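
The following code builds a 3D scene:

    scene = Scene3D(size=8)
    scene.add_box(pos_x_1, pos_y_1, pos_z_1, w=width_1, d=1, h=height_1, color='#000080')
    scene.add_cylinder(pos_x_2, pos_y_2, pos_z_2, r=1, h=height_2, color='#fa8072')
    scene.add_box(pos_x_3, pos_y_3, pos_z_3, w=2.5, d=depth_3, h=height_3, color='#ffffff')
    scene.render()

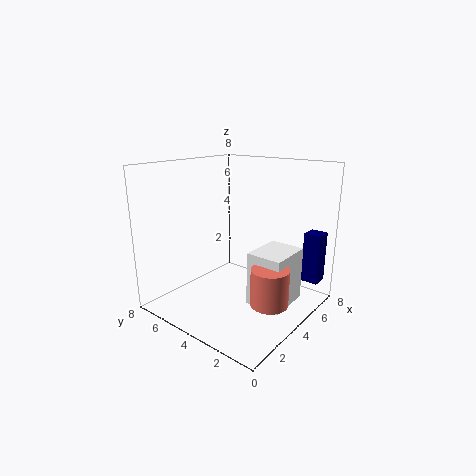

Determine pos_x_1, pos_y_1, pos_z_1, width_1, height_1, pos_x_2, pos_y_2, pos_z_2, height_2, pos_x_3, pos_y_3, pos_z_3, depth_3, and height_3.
pos_x_1 = 7
pos_y_1 = 0.5
pos_z_1 = 1
width_1 = 1
height_1 = 3
pos_x_2 = 3.5
pos_y_2 = 1.5
pos_z_2 = 1
height_2 = 2
pos_x_3 = 3.5
pos_y_3 = 1
pos_z_3 = 0.5
depth_3 = 2
height_3 = 3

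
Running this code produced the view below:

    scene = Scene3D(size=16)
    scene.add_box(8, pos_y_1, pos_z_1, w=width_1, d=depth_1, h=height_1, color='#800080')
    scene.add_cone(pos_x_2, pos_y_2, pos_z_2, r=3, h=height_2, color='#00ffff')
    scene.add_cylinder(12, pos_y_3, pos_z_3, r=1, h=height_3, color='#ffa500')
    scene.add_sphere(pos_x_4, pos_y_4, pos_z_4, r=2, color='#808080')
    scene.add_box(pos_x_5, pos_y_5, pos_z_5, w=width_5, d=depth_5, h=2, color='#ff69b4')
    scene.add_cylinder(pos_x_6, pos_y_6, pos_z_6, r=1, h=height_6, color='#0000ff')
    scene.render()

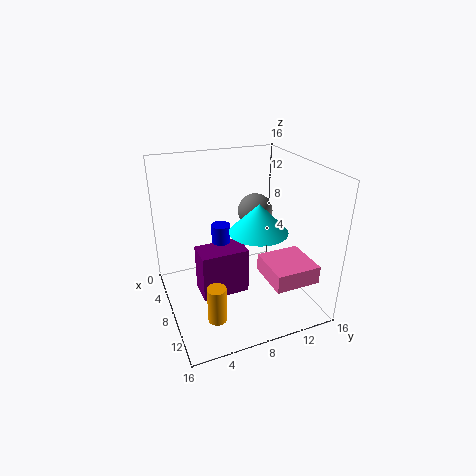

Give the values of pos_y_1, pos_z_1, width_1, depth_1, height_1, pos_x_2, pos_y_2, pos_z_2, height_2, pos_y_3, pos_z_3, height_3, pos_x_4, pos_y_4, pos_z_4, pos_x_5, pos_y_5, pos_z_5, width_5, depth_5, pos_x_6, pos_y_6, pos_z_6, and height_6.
pos_y_1 = 3, pos_z_1 = 3, width_1 = 3, depth_1 = 5, height_1 = 5, pos_x_2 = 11, pos_y_2 = 9, pos_z_2 = 10, height_2 = 3, pos_y_3 = 4, pos_z_3 = 1, height_3 = 4, pos_x_4 = 6, pos_y_4 = 11, pos_z_4 = 10, pos_x_5 = 9, pos_y_5 = 10, pos_z_5 = 4, width_5 = 5, depth_5 = 5, pos_x_6 = 8, pos_y_6 = 6, pos_z_6 = 6, height_6 = 4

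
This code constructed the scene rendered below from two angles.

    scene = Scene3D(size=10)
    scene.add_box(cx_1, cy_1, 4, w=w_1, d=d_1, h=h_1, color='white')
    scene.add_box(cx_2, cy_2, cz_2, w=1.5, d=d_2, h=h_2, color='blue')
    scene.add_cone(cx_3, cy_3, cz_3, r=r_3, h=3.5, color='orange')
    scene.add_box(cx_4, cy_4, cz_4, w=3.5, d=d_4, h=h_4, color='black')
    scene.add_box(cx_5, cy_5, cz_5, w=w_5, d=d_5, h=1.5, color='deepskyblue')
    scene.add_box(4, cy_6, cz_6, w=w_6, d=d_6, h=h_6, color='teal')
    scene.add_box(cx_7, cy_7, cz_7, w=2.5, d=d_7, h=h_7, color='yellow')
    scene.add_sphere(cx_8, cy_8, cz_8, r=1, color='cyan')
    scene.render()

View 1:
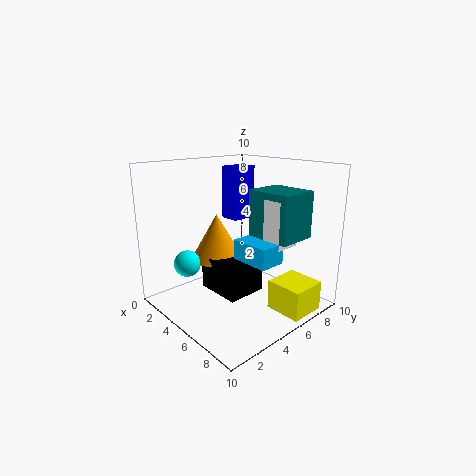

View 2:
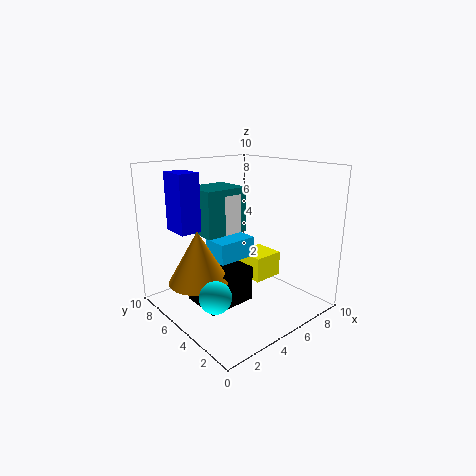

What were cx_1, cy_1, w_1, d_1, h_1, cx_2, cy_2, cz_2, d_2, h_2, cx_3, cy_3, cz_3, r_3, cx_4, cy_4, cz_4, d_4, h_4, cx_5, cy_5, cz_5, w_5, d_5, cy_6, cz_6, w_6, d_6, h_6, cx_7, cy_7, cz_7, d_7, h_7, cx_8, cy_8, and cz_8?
cx_1 = 5.5
cy_1 = 7
w_1 = 1.5
d_1 = 2
h_1 = 3.5
cx_2 = 1.5
cy_2 = 6.5
cz_2 = 5.5
d_2 = 2
h_2 = 4
cx_3 = 2
cy_3 = 5.5
cz_3 = 2.5
r_3 = 2
cx_4 = 2
cy_4 = 4
cz_4 = 0.5
d_4 = 3
h_4 = 2.5
cx_5 = 4
cy_5 = 5.5
cz_5 = 3
w_5 = 3
d_5 = 2
cy_6 = 7
cz_6 = 4.5
w_6 = 3.5
d_6 = 3
h_6 = 3.5
cx_7 = 7.5
cy_7 = 5.5
cz_7 = 0.5
d_7 = 2.5
h_7 = 2
cx_8 = 1.5
cy_8 = 3
cz_8 = 2.5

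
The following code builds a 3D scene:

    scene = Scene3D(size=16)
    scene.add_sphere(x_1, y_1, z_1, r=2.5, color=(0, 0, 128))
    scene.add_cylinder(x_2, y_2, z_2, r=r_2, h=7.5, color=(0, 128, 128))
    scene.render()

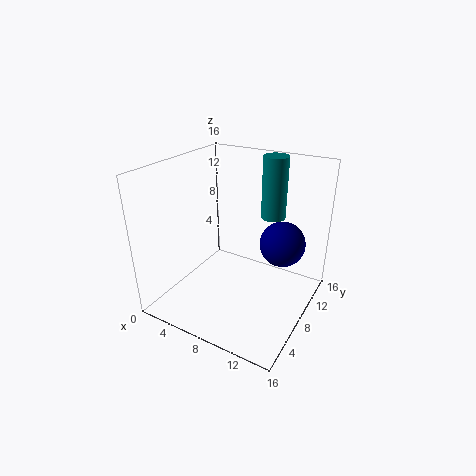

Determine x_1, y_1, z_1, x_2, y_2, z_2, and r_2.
x_1 = 12.5, y_1 = 10, z_1 = 7.5, x_2 = 9.5, y_2 = 14, z_2 = 8.5, r_2 = 1.5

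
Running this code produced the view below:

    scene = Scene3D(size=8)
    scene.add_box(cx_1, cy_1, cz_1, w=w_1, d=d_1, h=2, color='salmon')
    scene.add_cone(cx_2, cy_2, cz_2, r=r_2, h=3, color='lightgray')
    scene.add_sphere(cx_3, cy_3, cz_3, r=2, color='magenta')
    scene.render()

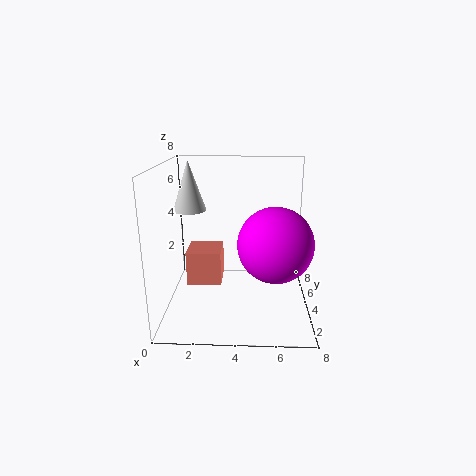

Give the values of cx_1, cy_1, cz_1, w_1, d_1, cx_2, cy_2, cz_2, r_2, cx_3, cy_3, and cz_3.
cx_1 = 1; cy_1 = 4; cz_1 = 1; w_1 = 2; d_1 = 2; cx_2 = 1; cy_2 = 6; cz_2 = 5; r_2 = 1; cx_3 = 6; cy_3 = 3; cz_3 = 4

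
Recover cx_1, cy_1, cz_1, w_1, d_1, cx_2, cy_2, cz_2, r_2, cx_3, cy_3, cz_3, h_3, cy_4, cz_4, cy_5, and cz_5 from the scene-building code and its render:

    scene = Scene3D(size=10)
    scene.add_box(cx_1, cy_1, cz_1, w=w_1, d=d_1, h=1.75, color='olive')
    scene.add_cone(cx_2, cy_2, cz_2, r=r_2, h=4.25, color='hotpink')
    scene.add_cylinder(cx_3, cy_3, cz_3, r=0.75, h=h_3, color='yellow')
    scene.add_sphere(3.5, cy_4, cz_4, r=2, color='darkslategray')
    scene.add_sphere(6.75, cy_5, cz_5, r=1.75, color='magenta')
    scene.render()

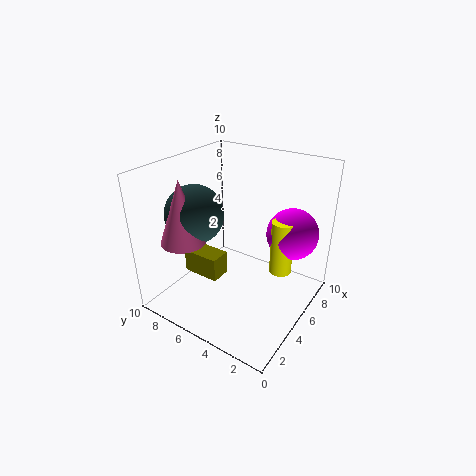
cx_1 = 3.5; cy_1 = 6; cz_1 = 1.75; w_1 = 1.5; d_1 = 2.75; cx_2 = 2.25; cy_2 = 7.5; cz_2 = 5.25; r_2 = 1.5; cx_3 = 5.75; cy_3 = 2; cz_3 = 3; h_3 = 3.75; cy_4 = 7.5; cz_4 = 6.75; cy_5 = 1.75; cz_5 = 5.5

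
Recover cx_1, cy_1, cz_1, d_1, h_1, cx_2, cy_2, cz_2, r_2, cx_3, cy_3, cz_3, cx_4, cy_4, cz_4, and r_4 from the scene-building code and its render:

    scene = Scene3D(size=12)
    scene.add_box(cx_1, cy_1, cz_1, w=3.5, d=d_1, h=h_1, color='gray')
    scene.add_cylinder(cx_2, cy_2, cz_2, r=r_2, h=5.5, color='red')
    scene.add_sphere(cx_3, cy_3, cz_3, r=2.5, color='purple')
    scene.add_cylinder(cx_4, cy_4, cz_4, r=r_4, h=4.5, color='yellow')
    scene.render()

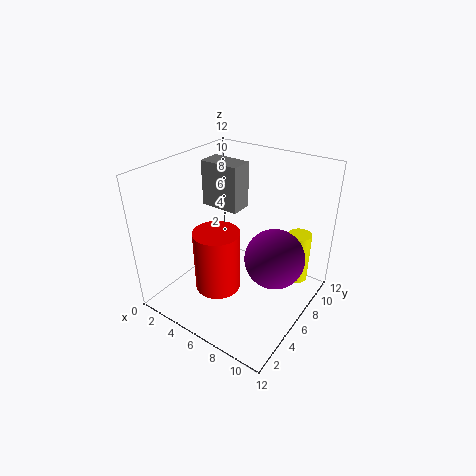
cx_1 = 1.5; cy_1 = 7; cz_1 = 7.5; d_1 = 2; h_1 = 4; cx_2 = 4.5; cy_2 = 5; cz_2 = 1; r_2 = 2; cx_3 = 9; cy_3 = 7; cz_3 = 4.5; cx_4 = 10; cy_4 = 9.5; cz_4 = 1.5; r_4 = 1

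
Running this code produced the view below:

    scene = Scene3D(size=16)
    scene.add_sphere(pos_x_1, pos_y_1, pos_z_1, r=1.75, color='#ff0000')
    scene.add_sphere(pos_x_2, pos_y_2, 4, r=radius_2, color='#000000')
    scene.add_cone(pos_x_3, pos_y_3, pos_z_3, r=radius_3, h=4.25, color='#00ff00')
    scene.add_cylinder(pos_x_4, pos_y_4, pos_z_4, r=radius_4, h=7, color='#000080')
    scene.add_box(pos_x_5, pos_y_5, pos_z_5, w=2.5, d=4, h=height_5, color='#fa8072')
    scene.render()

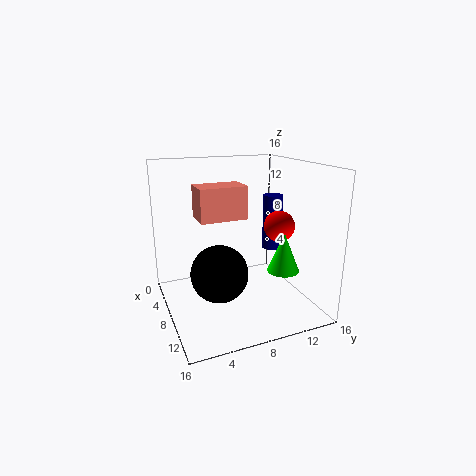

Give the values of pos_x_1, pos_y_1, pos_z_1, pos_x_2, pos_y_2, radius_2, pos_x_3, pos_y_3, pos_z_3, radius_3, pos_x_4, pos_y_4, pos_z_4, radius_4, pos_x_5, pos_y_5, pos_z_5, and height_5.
pos_x_1 = 8.75, pos_y_1 = 12.75, pos_z_1 = 9, pos_x_2 = 8, pos_y_2 = 5.75, radius_2 = 3.25, pos_x_3 = 11.25, pos_y_3 = 12, pos_z_3 = 4.75, radius_3 = 1.75, pos_x_4 = 4, pos_y_4 = 14.5, pos_z_4 = 4.5, radius_4 = 1.25, pos_x_5 = 13, pos_y_5 = 1.75, pos_z_5 = 12.5, height_5 = 2.75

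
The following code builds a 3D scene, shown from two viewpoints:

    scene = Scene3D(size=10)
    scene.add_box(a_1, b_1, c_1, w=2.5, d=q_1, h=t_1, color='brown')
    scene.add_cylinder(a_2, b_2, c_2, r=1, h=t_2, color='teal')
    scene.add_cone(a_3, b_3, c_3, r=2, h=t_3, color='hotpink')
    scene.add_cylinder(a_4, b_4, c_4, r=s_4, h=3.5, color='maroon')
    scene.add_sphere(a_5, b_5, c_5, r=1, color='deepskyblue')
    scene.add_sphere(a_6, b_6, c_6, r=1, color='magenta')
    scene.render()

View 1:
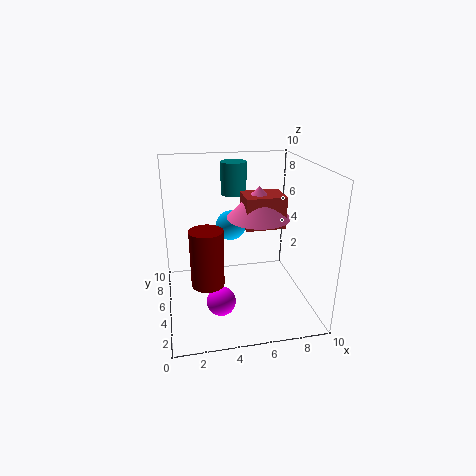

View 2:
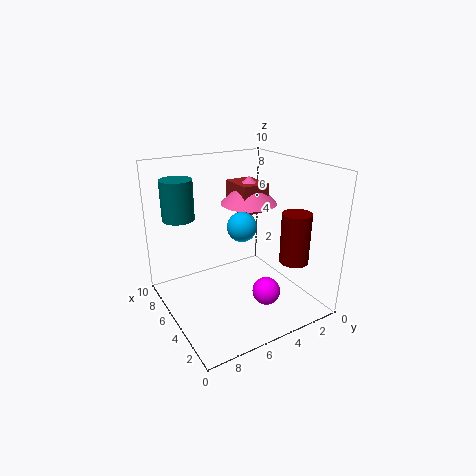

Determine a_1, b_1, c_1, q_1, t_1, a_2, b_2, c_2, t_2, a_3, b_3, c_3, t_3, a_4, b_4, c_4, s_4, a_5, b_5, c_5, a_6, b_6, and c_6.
a_1 = 5, b_1 = 2.5, c_1 = 6.5, q_1 = 2, t_1 = 2, a_2 = 5.5, b_2 = 9, c_2 = 7, t_2 = 2.5, a_3 = 6, b_3 = 3.5, c_3 = 7, t_3 = 2, a_4 = 2.5, b_4 = 2, c_4 = 3.5, s_4 = 1, a_5 = 4.5, b_5 = 5, c_5 = 6, a_6 = 3.5, b_6 = 3.5, c_6 = 1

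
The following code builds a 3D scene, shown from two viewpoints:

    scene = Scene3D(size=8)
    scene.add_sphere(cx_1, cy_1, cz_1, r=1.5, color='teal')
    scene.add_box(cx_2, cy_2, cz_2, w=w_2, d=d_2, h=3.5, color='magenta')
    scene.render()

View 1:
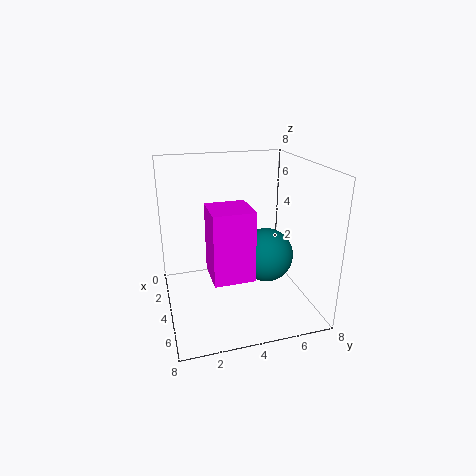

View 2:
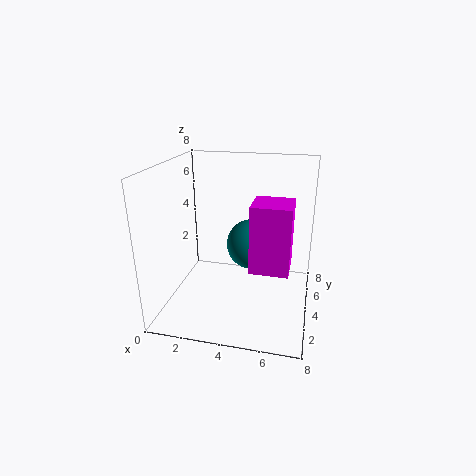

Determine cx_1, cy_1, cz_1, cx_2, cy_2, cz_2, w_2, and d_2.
cx_1 = 4.5; cy_1 = 5.5; cz_1 = 3; cx_2 = 5; cy_2 = 2; cz_2 = 3; w_2 = 2; d_2 = 2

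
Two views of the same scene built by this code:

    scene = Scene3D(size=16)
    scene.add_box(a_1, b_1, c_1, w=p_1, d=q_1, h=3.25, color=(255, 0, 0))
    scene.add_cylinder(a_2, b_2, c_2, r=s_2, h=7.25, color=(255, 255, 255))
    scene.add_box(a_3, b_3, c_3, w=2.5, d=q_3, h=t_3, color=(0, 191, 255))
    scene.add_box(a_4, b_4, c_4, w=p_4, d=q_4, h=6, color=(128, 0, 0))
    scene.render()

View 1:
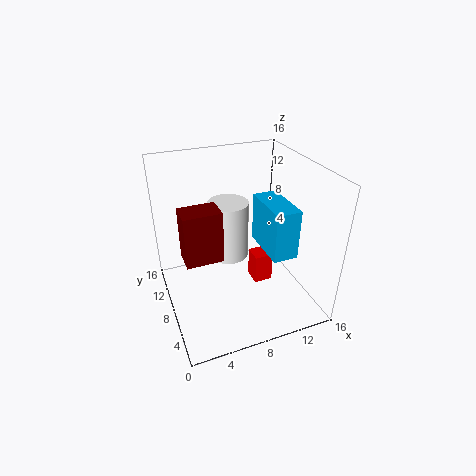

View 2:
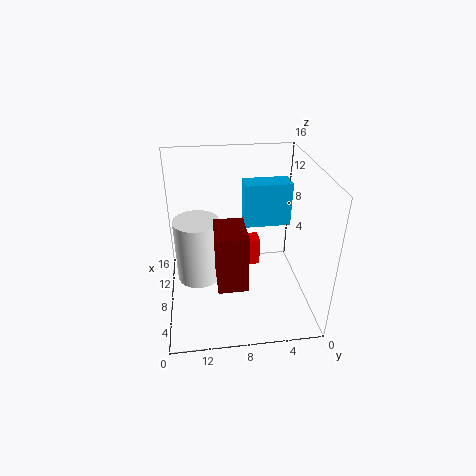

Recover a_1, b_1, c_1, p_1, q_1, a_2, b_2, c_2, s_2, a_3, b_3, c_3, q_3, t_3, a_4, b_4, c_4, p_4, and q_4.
a_1 = 9; b_1 = 5.25; c_1 = 3.5; p_1 = 2; q_1 = 2; a_2 = 8.5; b_2 = 12.5; c_2 = 3; s_2 = 2.5; a_3 = 9.25; b_3 = 1.75; c_3 = 8.5; q_3 = 5.25; t_3 = 5; a_4 = 2; b_4 = 7.75; c_4 = 5.5; p_4 = 4.25; q_4 = 3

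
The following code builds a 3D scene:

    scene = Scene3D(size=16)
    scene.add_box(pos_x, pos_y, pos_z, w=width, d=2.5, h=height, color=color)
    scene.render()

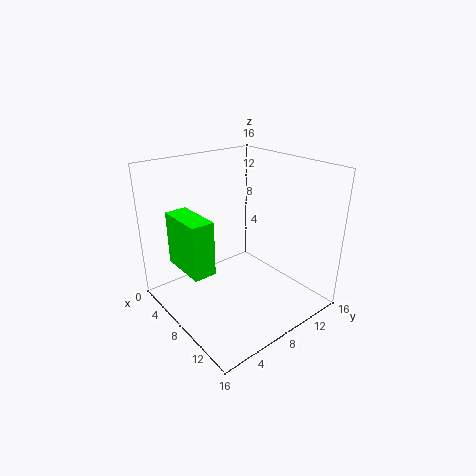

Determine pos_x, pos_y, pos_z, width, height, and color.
pos_x = 3, pos_y = 2, pos_z = 5, width = 5.5, height = 6, color = 'lime'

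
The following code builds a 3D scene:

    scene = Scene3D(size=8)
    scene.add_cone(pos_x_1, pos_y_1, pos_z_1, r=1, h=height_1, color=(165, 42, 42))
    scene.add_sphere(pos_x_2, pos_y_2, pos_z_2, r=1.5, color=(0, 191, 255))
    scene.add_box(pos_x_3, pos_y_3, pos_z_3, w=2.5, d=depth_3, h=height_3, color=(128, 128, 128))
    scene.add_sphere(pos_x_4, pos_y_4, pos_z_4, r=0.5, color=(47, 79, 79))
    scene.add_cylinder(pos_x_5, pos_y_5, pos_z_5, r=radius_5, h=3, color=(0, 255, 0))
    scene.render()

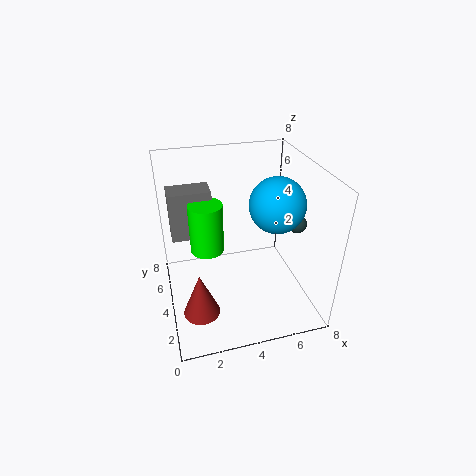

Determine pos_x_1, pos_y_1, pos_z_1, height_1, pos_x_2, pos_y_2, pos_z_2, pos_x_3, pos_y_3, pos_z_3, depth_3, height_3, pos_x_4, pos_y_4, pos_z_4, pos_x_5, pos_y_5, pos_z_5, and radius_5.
pos_x_1 = 1.5; pos_y_1 = 2.5; pos_z_1 = 0.5; height_1 = 2.5; pos_x_2 = 6; pos_y_2 = 3.5; pos_z_2 = 6; pos_x_3 = 0.5; pos_y_3 = 6; pos_z_3 = 3; depth_3 = 1.5; height_3 = 3; pos_x_4 = 7; pos_y_4 = 3; pos_z_4 = 5; pos_x_5 = 2.5; pos_y_5 = 5.5; pos_z_5 = 2.5; radius_5 = 1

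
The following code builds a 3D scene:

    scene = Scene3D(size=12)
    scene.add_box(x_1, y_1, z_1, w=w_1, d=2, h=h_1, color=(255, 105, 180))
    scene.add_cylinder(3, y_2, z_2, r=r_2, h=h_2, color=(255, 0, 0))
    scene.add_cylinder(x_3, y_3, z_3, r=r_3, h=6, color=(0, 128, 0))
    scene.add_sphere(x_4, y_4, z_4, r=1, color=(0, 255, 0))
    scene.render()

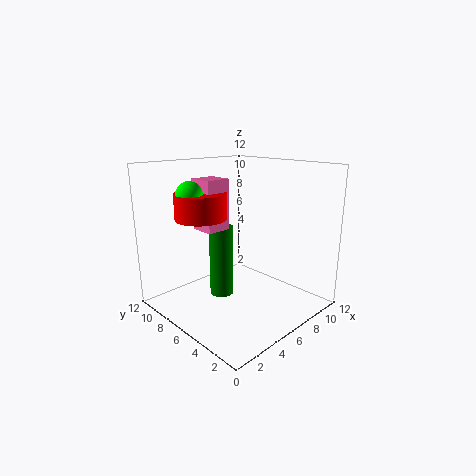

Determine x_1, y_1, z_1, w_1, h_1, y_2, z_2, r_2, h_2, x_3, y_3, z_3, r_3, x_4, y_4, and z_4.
x_1 = 3, y_1 = 6, z_1 = 7, w_1 = 2, h_1 = 4, y_2 = 7, z_2 = 8, r_2 = 2, h_2 = 2, x_3 = 5, y_3 = 7, z_3 = 1, r_3 = 1, x_4 = 2, y_4 = 7, z_4 = 10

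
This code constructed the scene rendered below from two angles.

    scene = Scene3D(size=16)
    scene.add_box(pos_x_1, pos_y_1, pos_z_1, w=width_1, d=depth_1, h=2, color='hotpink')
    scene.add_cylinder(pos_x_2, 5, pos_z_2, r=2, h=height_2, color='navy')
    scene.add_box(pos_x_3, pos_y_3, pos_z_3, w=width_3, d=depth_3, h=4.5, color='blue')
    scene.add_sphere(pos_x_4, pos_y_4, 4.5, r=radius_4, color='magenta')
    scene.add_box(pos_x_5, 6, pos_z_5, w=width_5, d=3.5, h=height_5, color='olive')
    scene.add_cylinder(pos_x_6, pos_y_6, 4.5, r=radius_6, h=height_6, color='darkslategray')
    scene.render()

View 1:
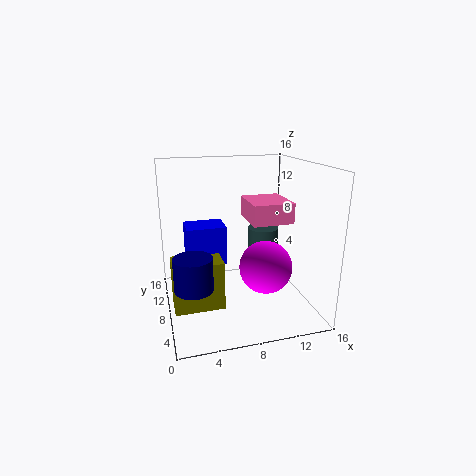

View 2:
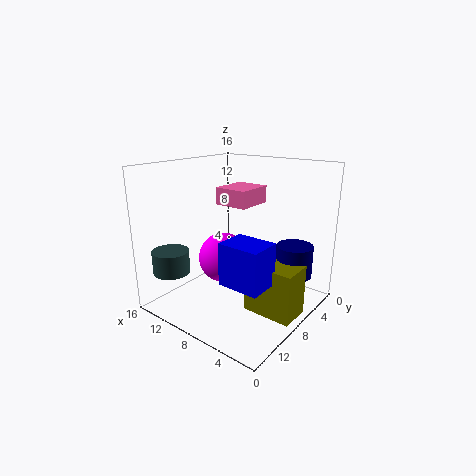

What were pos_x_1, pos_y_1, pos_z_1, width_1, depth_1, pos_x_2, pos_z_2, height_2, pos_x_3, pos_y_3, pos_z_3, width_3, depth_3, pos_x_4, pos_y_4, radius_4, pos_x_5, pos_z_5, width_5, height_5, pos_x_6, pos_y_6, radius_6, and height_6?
pos_x_1 = 8
pos_y_1 = 2.5
pos_z_1 = 11
width_1 = 4
depth_1 = 4.5
pos_x_2 = 2.5
pos_z_2 = 4
height_2 = 3.5
pos_x_3 = 2.5
pos_y_3 = 9
pos_z_3 = 4.5
width_3 = 4.5
depth_3 = 3.5
pos_x_4 = 11
pos_y_4 = 7
radius_4 = 3
pos_x_5 = 0.5
pos_z_5 = 0.5
width_5 = 5.5
height_5 = 5.5
pos_x_6 = 13
pos_y_6 = 13.5
radius_6 = 2
height_6 = 2.5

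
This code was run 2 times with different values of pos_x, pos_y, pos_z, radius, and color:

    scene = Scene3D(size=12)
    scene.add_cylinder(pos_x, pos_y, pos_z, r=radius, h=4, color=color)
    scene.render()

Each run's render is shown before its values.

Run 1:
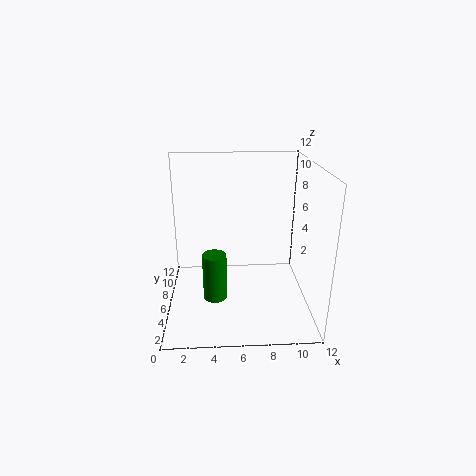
pos_x = 4, pos_y = 5, pos_z = 1, radius = 1, color = 'green'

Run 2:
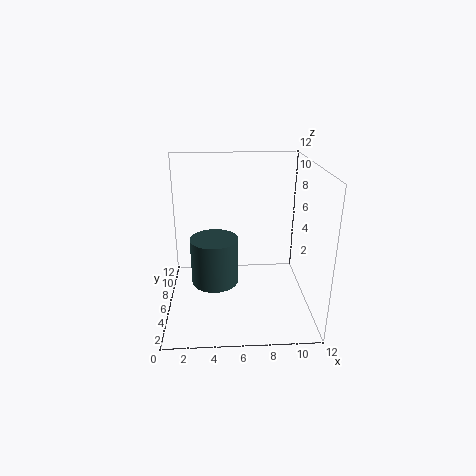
pos_x = 4, pos_y = 6, pos_z = 2, radius = 2, color = 'darkslategray'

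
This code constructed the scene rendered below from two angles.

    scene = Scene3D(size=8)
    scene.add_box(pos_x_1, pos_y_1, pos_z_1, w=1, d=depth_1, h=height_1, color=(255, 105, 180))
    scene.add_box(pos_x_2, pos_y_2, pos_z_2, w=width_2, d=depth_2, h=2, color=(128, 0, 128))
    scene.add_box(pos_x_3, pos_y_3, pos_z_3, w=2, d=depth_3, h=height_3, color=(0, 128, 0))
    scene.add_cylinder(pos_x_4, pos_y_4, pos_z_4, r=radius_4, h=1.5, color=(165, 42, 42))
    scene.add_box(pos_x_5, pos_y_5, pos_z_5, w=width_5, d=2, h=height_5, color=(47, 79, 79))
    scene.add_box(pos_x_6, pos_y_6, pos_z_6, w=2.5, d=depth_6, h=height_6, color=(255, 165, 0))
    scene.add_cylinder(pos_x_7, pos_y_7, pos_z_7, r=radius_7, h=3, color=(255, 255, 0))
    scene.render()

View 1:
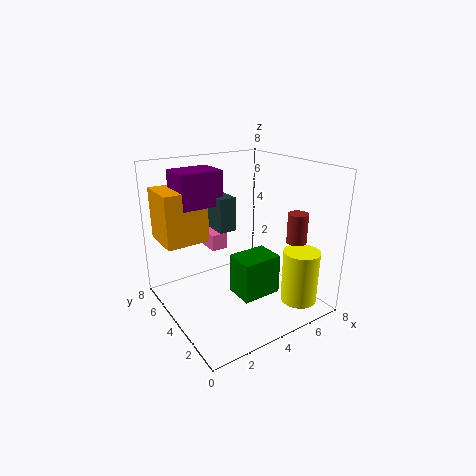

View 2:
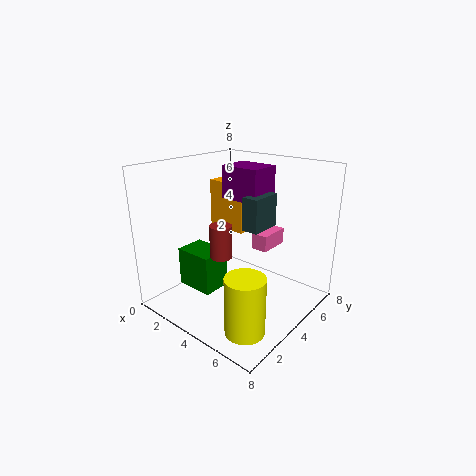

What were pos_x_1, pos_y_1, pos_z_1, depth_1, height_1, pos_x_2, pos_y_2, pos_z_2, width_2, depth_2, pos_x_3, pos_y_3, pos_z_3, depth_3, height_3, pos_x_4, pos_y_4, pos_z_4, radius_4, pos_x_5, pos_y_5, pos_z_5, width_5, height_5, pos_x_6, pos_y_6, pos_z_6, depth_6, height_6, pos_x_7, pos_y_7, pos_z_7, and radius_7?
pos_x_1 = 3.5; pos_y_1 = 6; pos_z_1 = 2.5; depth_1 = 2; height_1 = 1; pos_x_2 = 1.5; pos_y_2 = 5.5; pos_z_2 = 5.5; width_2 = 2.5; depth_2 = 2; pos_x_3 = 2.5; pos_y_3 = 1; pos_z_3 = 2; depth_3 = 1.5; height_3 = 2; pos_x_4 = 5.5; pos_y_4 = 1; pos_z_4 = 4.5; radius_4 = 0.5; pos_x_5 = 3.5; pos_y_5 = 5; pos_z_5 = 4; width_5 = 1; height_5 = 2; pos_x_6 = 0.5; pos_y_6 = 5.5; pos_z_6 = 3.5; depth_6 = 2.5; height_6 = 3; pos_x_7 = 6.5; pos_y_7 = 1.5; pos_z_7 = 0.5; radius_7 = 1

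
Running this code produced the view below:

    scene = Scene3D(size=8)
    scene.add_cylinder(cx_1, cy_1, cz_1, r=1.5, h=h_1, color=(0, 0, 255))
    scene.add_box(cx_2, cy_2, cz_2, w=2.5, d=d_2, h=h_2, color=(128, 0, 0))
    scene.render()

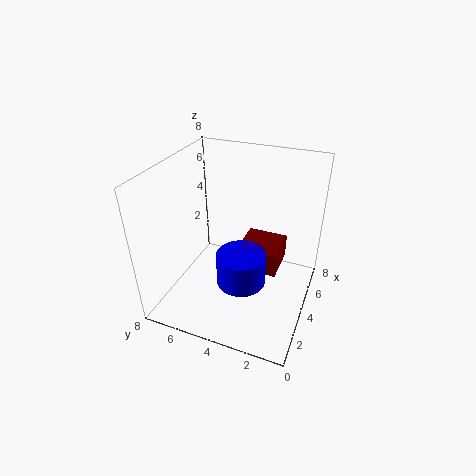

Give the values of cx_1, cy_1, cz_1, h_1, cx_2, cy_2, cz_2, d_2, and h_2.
cx_1 = 4.5, cy_1 = 4, cz_1 = 0.5, h_1 = 2, cx_2 = 5, cy_2 = 2, cz_2 = 1, d_2 = 2.5, h_2 = 1.5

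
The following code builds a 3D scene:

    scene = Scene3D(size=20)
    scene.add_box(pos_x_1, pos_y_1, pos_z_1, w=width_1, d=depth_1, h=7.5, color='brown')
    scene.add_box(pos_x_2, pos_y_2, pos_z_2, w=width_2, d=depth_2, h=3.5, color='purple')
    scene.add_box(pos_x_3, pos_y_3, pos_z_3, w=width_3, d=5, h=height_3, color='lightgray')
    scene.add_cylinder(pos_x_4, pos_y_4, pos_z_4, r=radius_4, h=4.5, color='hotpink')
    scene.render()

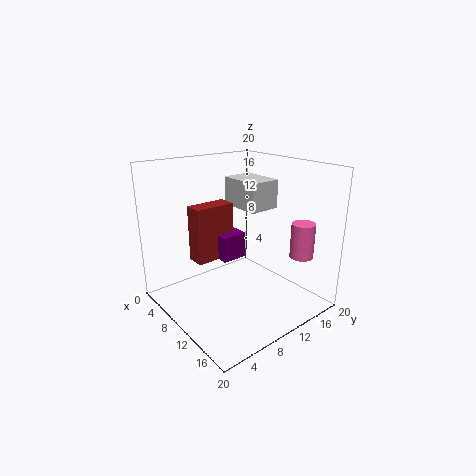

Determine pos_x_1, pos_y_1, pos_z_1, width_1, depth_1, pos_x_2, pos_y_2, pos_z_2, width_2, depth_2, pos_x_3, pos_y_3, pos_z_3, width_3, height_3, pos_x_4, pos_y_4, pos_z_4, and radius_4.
pos_x_1 = 7; pos_y_1 = 4; pos_z_1 = 7.5; width_1 = 2.5; depth_1 = 5.5; pos_x_2 = 8; pos_y_2 = 7; pos_z_2 = 7.5; width_2 = 3; depth_2 = 3.5; pos_x_3 = 1; pos_y_3 = 14.5; pos_z_3 = 12; width_3 = 7; height_3 = 4.5; pos_x_4 = 18; pos_y_4 = 14; pos_z_4 = 9; radius_4 = 1.5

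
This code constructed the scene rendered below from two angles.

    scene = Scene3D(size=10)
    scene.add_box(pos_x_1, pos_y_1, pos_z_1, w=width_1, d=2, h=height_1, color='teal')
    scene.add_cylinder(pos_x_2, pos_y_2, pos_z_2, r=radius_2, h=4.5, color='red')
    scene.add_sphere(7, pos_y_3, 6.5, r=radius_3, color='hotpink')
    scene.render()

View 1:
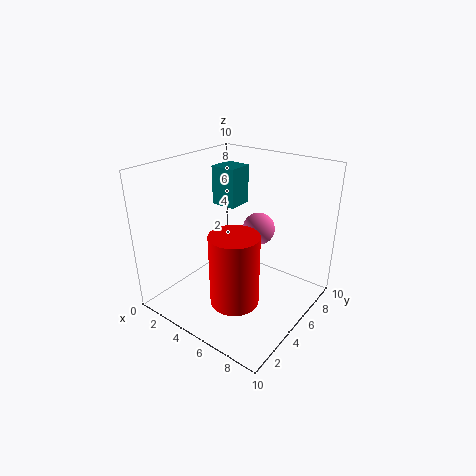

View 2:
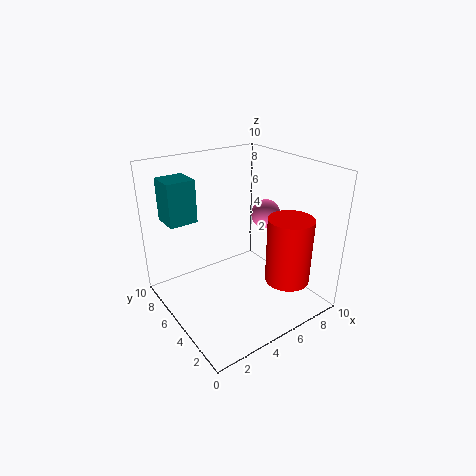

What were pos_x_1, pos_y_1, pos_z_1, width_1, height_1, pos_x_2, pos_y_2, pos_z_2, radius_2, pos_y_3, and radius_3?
pos_x_1 = 1
pos_y_1 = 7
pos_z_1 = 6
width_1 = 2
height_1 = 3
pos_x_2 = 7
pos_y_2 = 2
pos_z_2 = 2.5
radius_2 = 1.5
pos_y_3 = 4.5
radius_3 = 1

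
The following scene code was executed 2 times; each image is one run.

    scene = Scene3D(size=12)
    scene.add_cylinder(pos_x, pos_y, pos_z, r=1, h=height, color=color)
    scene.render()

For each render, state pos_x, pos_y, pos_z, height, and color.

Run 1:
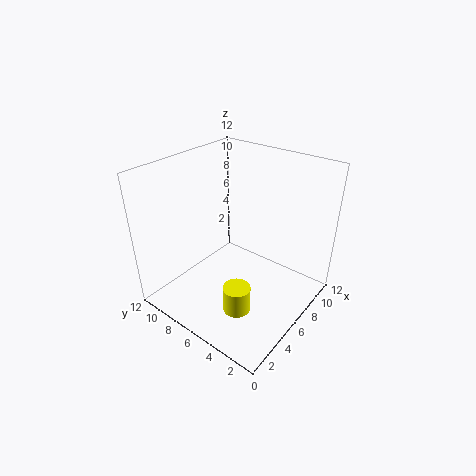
pos_x = 2; pos_y = 3; pos_z = 3; height = 2; color = 'yellow'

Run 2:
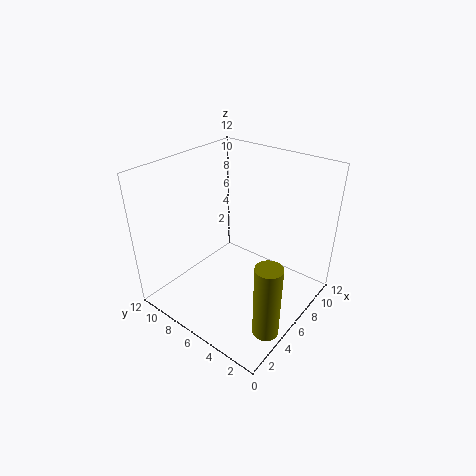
pos_x = 3; pos_y = 1; pos_z = 1; height = 6; color = 'olive'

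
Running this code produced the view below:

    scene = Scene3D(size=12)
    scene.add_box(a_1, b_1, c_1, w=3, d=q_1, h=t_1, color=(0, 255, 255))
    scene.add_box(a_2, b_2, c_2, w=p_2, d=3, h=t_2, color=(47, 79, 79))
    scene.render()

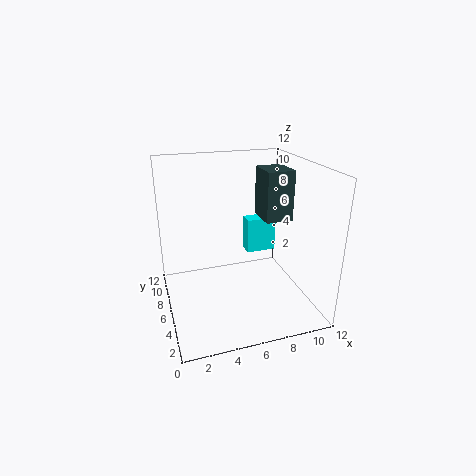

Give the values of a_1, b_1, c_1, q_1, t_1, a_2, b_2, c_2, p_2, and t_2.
a_1 = 8.5; b_1 = 10.5; c_1 = 2; q_1 = 1.5; t_1 = 3.5; a_2 = 9; b_2 = 7; c_2 = 6.5; p_2 = 2.5; t_2 = 4.5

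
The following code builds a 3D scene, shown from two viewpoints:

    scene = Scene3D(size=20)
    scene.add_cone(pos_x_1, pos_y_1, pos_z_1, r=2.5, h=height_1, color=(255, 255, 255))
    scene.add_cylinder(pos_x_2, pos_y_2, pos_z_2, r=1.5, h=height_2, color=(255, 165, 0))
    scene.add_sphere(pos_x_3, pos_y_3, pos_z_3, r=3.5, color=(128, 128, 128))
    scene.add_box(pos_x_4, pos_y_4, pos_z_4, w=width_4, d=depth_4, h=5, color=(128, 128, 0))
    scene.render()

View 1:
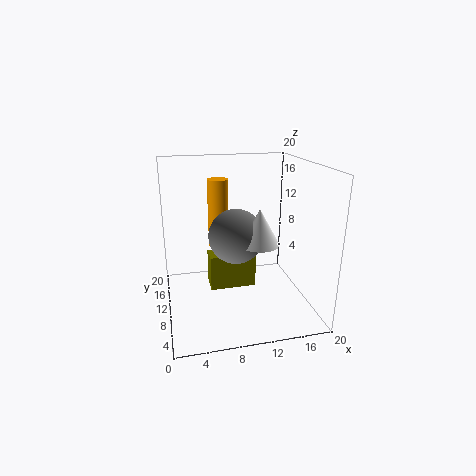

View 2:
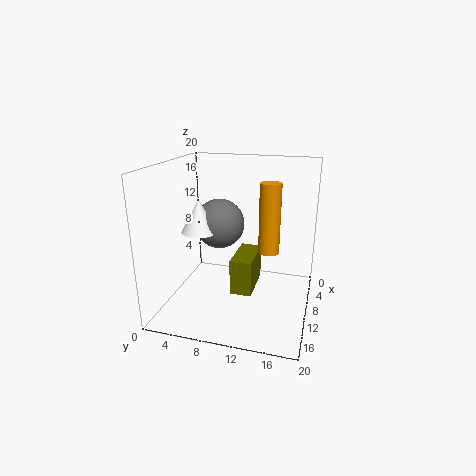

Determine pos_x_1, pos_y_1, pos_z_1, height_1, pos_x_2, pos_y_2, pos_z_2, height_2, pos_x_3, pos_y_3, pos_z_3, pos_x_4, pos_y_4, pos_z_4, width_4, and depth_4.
pos_x_1 = 11.5
pos_y_1 = 5
pos_z_1 = 11
height_1 = 4.5
pos_x_2 = 8
pos_y_2 = 14
pos_z_2 = 7.5
height_2 = 10
pos_x_3 = 9
pos_y_3 = 7
pos_z_3 = 11.5
pos_x_4 = 6
pos_y_4 = 9.5
pos_z_4 = 2.5
width_4 = 6.5
depth_4 = 3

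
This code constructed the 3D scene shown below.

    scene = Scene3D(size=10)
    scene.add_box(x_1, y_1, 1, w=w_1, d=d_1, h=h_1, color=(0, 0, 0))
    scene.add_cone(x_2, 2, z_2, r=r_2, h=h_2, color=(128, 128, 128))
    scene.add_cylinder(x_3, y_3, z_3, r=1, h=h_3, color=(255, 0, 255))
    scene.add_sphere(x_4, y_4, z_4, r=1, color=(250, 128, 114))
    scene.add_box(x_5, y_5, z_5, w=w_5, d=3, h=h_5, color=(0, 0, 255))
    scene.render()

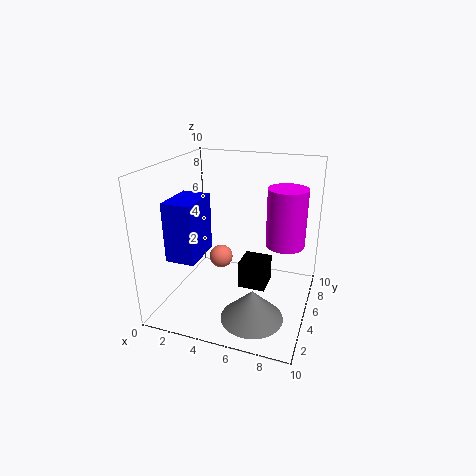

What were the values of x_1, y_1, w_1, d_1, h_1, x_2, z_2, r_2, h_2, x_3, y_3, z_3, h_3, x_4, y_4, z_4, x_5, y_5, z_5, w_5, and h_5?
x_1 = 5
y_1 = 5
w_1 = 2
d_1 = 2
h_1 = 2
x_2 = 7
z_2 = 1
r_2 = 2
h_2 = 2
x_3 = 9
y_3 = 1
z_3 = 7
h_3 = 3
x_4 = 2
y_4 = 9
z_4 = 1
x_5 = 1
y_5 = 2
z_5 = 4
w_5 = 2
h_5 = 4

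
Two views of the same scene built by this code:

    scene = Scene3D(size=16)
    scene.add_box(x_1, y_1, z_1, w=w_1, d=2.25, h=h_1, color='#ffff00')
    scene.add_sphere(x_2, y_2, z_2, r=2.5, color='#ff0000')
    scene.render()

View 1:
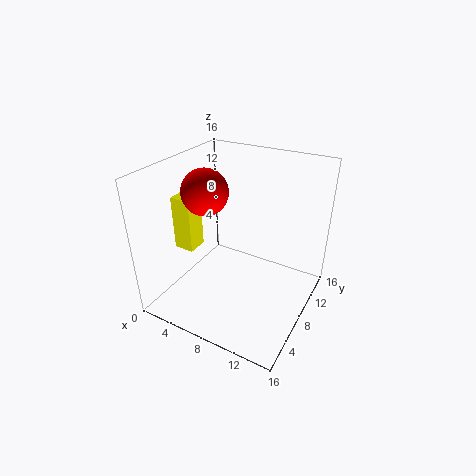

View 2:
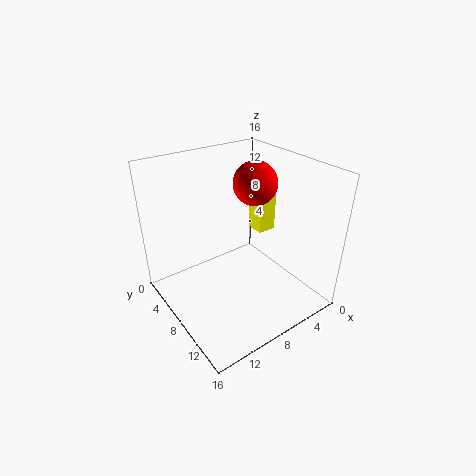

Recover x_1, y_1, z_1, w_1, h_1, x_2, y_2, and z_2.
x_1 = 1.75, y_1 = 4.75, z_1 = 6.75, w_1 = 2.25, h_1 = 6, x_2 = 4.75, y_2 = 6.75, z_2 = 13.25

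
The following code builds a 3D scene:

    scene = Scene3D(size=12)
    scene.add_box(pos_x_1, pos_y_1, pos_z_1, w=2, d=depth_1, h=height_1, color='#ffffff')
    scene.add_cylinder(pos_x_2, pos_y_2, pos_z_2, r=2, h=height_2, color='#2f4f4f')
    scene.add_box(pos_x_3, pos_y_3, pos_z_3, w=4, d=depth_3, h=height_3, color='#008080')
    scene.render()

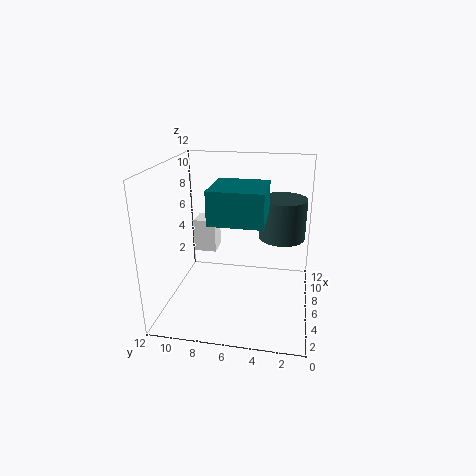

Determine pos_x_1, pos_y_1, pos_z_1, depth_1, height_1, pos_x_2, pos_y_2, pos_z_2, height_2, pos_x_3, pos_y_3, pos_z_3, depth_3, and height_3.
pos_x_1 = 8
pos_y_1 = 8.5
pos_z_1 = 3.5
depth_1 = 2
height_1 = 3
pos_x_2 = 8
pos_y_2 = 2.5
pos_z_2 = 5.5
height_2 = 3.5
pos_x_3 = 2
pos_y_3 = 3.5
pos_z_3 = 8.5
depth_3 = 4
height_3 = 2.5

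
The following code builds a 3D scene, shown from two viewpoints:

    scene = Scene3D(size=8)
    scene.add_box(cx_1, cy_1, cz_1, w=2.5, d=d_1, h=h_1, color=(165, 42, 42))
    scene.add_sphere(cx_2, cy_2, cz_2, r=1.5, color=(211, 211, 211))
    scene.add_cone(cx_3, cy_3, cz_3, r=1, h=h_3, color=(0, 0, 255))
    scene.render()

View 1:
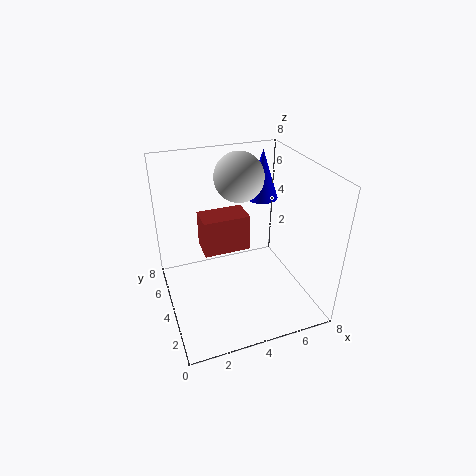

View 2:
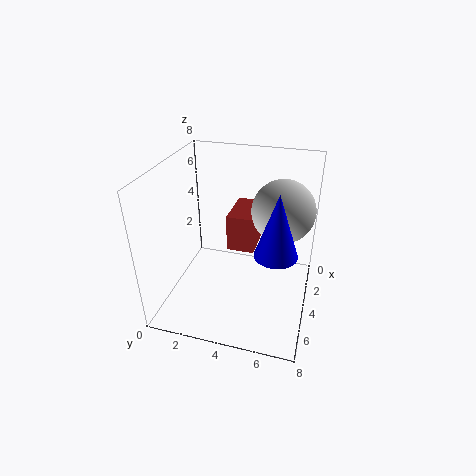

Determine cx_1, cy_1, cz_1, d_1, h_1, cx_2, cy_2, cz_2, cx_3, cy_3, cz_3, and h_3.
cx_1 = 2; cy_1 = 3.5; cz_1 = 3.5; d_1 = 1.5; h_1 = 2; cx_2 = 5; cy_2 = 6.5; cz_2 = 6.5; cx_3 = 6.5; cy_3 = 6.5; cz_3 = 5; h_3 = 3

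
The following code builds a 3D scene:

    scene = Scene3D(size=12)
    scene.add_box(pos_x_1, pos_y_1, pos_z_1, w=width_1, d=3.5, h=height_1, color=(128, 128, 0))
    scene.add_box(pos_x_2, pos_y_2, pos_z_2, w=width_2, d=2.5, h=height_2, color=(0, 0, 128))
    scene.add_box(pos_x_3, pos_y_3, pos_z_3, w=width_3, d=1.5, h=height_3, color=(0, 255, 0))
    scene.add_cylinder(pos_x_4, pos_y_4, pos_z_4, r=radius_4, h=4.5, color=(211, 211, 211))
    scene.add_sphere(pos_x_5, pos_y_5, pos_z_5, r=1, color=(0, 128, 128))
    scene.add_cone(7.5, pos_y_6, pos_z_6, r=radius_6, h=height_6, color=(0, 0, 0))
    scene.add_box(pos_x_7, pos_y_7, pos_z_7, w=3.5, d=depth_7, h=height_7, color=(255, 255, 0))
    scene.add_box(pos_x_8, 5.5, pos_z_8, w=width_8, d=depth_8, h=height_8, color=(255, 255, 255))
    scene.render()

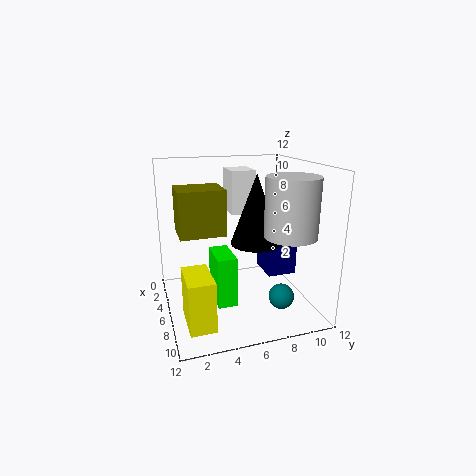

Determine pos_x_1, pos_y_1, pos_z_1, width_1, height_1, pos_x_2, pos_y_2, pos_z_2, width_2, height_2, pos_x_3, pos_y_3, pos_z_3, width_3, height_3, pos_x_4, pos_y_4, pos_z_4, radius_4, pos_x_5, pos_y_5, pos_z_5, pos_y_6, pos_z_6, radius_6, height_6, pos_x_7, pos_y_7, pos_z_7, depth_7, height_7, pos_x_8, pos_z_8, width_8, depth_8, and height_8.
pos_x_1 = 5, pos_y_1 = 1, pos_z_1 = 7, width_1 = 3, height_1 = 3.5, pos_x_2 = 4, pos_y_2 = 8.5, pos_z_2 = 2.5, width_2 = 3, height_2 = 4.5, pos_x_3 = 6, pos_y_3 = 3.5, pos_z_3 = 1.5, width_3 = 3, height_3 = 4, pos_x_4 = 9.5, pos_y_4 = 9, pos_z_4 = 7, radius_4 = 2, pos_x_5 = 9.5, pos_y_5 = 8.5, pos_z_5 = 2, pos_y_6 = 7, pos_z_6 = 6, radius_6 = 2, height_6 = 5.5, pos_x_7 = 7, pos_y_7 = 1, pos_z_7 = 0.5, depth_7 = 2, height_7 = 4, pos_x_8 = 3.5, pos_z_8 = 8, width_8 = 2.5, depth_8 = 2, height_8 = 3.5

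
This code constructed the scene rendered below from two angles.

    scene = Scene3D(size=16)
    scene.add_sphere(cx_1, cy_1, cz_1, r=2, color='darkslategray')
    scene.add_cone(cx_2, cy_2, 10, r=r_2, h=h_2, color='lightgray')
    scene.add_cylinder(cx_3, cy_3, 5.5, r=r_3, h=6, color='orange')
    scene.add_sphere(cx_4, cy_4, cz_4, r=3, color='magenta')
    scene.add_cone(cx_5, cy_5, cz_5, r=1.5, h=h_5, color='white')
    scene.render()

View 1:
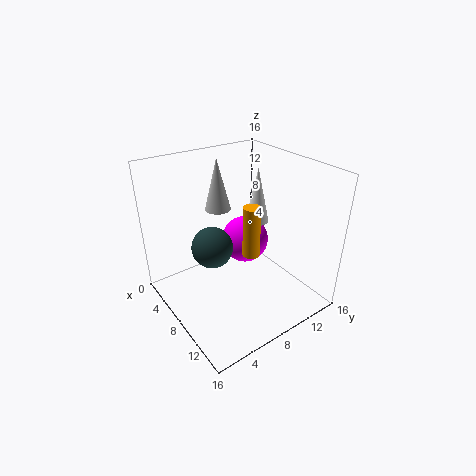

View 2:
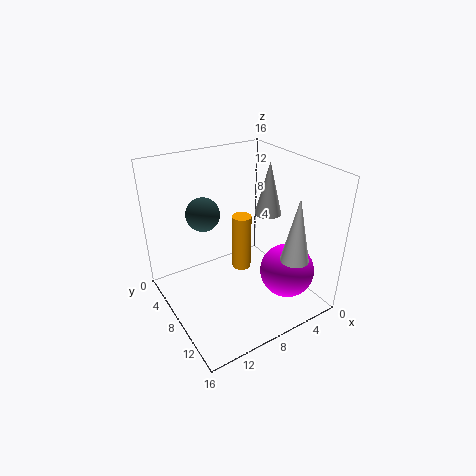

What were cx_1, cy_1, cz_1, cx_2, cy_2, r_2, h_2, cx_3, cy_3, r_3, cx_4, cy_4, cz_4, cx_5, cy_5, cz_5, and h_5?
cx_1 = 10; cy_1 = 3.5; cz_1 = 9.5; cx_2 = 4; cy_2 = 8; r_2 = 1.5; h_2 = 6; cx_3 = 8.5; cy_3 = 9.5; r_3 = 1; cx_4 = 4; cy_4 = 12; cz_4 = 4.5; cx_5 = 4.5; cy_5 = 13.5; cz_5 = 7; h_5 = 7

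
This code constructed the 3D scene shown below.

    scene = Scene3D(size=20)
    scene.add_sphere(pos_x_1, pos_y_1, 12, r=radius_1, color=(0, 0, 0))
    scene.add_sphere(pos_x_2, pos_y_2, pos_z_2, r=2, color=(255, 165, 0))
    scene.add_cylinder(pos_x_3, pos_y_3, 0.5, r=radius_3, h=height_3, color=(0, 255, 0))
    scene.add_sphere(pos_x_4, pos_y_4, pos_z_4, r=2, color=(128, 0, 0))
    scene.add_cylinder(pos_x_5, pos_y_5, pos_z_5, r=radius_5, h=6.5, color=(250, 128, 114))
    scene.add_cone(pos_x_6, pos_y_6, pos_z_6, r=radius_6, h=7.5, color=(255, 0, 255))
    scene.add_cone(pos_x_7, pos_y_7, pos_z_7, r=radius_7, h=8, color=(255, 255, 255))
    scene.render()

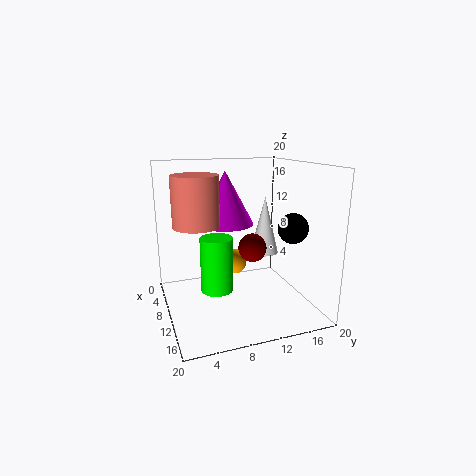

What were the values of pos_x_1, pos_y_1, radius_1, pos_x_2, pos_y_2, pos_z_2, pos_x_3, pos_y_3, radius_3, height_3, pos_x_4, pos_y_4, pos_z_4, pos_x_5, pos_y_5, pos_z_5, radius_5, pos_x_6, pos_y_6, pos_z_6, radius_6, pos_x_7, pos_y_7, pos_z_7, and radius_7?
pos_x_1 = 14.5; pos_y_1 = 16; radius_1 = 2; pos_x_2 = 4; pos_y_2 = 11.5; pos_z_2 = 4; pos_x_3 = 6; pos_y_3 = 8; radius_3 = 2.5; height_3 = 8.5; pos_x_4 = 10.5; pos_y_4 = 12; pos_z_4 = 8.5; pos_x_5 = 11; pos_y_5 = 4; pos_z_5 = 12.5; radius_5 = 3; pos_x_6 = 7.5; pos_y_6 = 9; pos_z_6 = 11.5; radius_6 = 4; pos_x_7 = 10; pos_y_7 = 14; pos_z_7 = 7.5; radius_7 = 2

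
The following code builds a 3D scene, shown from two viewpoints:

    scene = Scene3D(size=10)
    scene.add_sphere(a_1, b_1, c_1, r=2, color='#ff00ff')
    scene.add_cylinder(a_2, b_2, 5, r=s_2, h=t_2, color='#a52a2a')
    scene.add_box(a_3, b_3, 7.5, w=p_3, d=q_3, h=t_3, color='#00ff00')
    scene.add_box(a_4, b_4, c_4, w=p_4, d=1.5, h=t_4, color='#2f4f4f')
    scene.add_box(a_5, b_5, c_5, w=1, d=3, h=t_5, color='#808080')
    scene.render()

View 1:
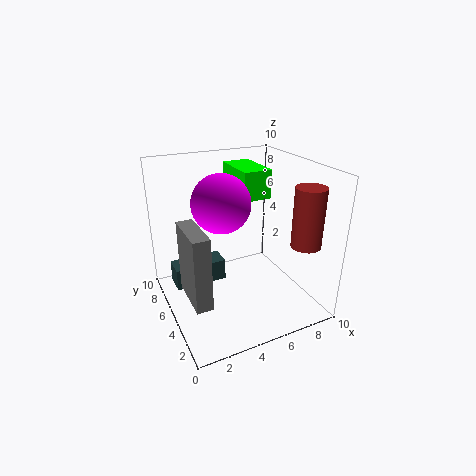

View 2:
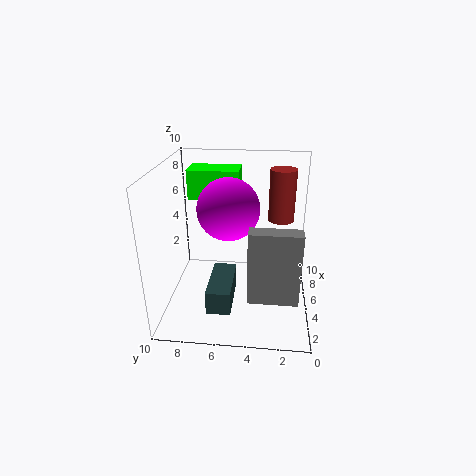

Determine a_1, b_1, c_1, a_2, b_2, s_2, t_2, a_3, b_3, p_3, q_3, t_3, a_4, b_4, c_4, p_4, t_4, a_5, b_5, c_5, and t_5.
a_1 = 4, b_1 = 5.5, c_1 = 7.5, a_2 = 8.5, b_2 = 2, s_2 = 1, t_2 = 4, a_3 = 5.5, b_3 = 5, p_3 = 2, q_3 = 3.5, t_3 = 2, a_4 = 0.5, b_4 = 5, c_4 = 2, p_4 = 3.5, t_4 = 1.5, a_5 = 0.5, b_5 = 1, c_5 = 3, t_5 = 4.5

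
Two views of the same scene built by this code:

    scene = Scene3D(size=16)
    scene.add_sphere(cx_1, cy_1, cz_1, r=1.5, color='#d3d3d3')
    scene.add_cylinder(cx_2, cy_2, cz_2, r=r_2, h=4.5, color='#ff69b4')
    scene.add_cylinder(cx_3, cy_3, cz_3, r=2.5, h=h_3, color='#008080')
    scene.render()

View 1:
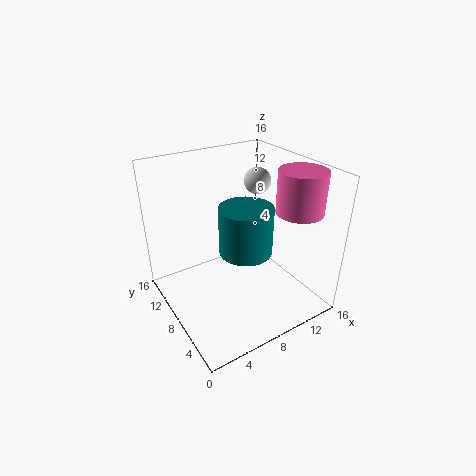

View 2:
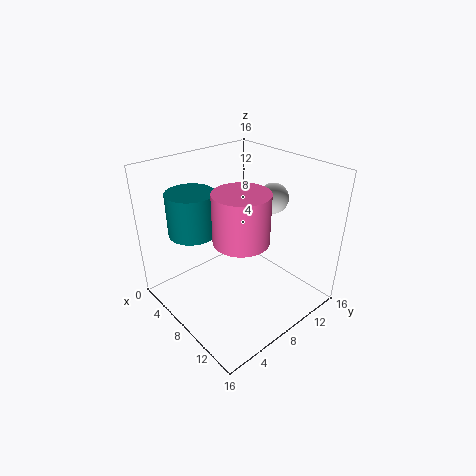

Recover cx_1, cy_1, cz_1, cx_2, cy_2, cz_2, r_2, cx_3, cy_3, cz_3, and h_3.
cx_1 = 11.5
cy_1 = 9.5
cz_1 = 13.5
cx_2 = 13
cy_2 = 4
cz_2 = 11.5
r_2 = 2.5
cx_3 = 6
cy_3 = 3.5
cz_3 = 9.5
h_3 = 4.5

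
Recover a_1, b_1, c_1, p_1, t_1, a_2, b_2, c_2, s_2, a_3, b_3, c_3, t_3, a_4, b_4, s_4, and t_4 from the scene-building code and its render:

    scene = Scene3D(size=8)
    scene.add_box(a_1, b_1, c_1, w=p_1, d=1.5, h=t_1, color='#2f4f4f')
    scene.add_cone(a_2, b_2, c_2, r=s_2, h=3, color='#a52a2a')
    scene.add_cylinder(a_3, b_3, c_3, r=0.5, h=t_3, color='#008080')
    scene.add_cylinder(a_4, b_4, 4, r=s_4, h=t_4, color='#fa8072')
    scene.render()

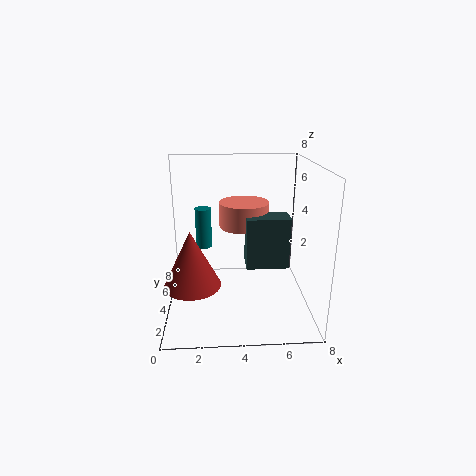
a_1 = 4.5, b_1 = 4, c_1 = 2, p_1 = 2.5, t_1 = 3, a_2 = 1.5, b_2 = 2.5, c_2 = 2, s_2 = 1.5, a_3 = 2, b_3 = 6.5, c_3 = 2.5, t_3 = 2.5, a_4 = 4.5, b_4 = 6, s_4 = 1.5, t_4 = 1.5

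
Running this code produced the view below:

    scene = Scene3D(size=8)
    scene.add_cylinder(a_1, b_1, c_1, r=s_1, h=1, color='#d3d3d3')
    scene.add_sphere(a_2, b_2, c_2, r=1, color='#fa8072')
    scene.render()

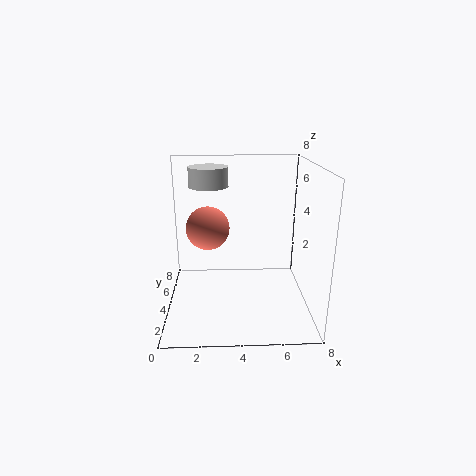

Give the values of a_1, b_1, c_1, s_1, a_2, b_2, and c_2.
a_1 = 2.5
b_1 = 3.5
c_1 = 7
s_1 = 1
a_2 = 2.5
b_2 = 1.5
c_2 = 5.5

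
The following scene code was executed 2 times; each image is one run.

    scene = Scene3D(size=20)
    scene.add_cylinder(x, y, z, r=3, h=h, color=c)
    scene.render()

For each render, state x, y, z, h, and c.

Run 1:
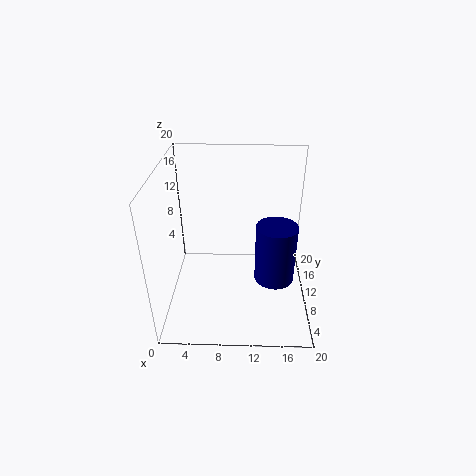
x = 15.5; y = 11.5; z = 2; h = 9; c = 'navy'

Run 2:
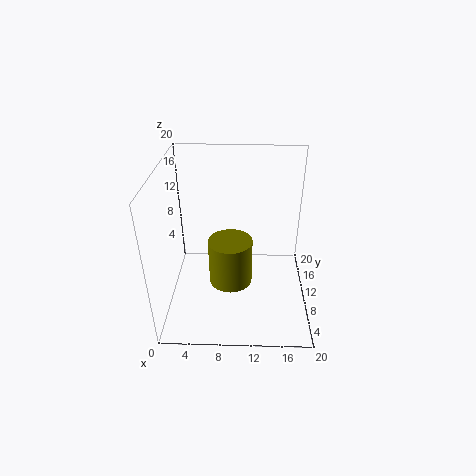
x = 9; y = 8.5; z = 4; h = 6.5; c = 'olive'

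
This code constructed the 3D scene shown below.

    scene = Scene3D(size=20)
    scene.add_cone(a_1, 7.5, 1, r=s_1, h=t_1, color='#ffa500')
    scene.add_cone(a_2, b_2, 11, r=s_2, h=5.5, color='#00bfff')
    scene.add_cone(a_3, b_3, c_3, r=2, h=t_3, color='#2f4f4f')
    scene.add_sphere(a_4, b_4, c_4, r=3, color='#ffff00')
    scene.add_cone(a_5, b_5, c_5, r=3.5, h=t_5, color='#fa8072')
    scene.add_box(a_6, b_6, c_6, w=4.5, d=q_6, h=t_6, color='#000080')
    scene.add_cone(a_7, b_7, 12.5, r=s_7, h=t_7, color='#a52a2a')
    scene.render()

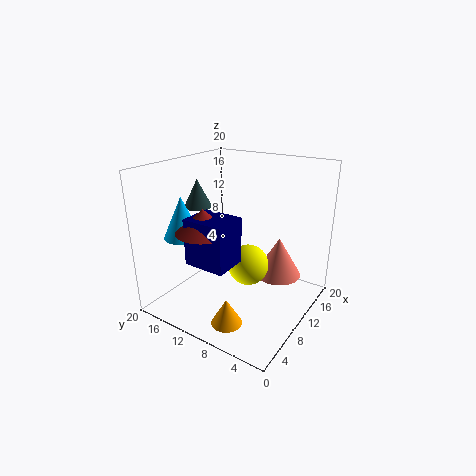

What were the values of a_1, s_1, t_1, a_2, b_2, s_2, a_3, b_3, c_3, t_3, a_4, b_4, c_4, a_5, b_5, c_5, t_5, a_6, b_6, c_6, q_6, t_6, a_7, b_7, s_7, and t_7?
a_1 = 3.5, s_1 = 2, t_1 = 3.5, a_2 = 4.5, b_2 = 15, s_2 = 2.5, a_3 = 9.5, b_3 = 16.5, c_3 = 13.5, t_3 = 4, a_4 = 12, b_4 = 9.5, c_4 = 5, a_5 = 16, b_5 = 6.5, c_5 = 2.5, t_5 = 6, a_6 = 2.5, b_6 = 7.5, c_6 = 8.5, q_6 = 5.5, t_6 = 6, a_7 = 4.5, b_7 = 11.5, s_7 = 3.5, t_7 = 3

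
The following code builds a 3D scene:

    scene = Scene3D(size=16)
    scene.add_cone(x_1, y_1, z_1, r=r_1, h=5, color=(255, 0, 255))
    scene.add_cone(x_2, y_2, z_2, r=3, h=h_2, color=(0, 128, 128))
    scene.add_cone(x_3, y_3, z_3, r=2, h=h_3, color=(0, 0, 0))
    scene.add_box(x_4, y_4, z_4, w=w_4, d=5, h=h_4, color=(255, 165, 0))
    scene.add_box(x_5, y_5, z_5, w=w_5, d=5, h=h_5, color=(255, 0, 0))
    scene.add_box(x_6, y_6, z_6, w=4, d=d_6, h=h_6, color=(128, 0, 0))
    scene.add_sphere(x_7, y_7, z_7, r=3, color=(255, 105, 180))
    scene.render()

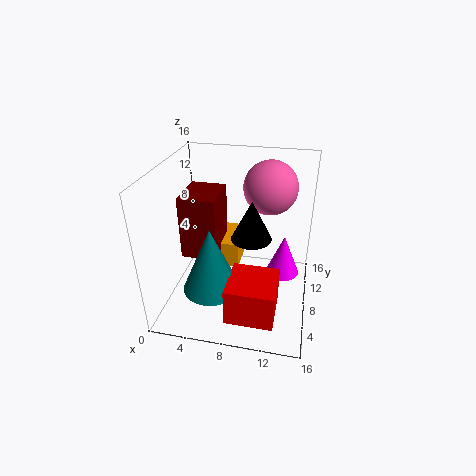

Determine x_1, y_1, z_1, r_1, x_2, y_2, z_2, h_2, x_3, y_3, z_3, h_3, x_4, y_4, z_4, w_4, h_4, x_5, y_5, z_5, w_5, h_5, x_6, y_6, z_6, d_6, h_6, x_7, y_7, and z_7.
x_1 = 13, y_1 = 11, z_1 = 2, r_1 = 2, x_2 = 6, y_2 = 4, z_2 = 4, h_2 = 7, x_3 = 10, y_3 = 5, z_3 = 10, h_3 = 4, x_4 = 4, y_4 = 8, z_4 = 4, w_4 = 4, h_4 = 3, x_5 = 8, y_5 = 1, z_5 = 2, w_5 = 5, h_5 = 4, x_6 = 2, y_6 = 6, z_6 = 6, d_6 = 5, h_6 = 7, x_7 = 11, y_7 = 11, z_7 = 13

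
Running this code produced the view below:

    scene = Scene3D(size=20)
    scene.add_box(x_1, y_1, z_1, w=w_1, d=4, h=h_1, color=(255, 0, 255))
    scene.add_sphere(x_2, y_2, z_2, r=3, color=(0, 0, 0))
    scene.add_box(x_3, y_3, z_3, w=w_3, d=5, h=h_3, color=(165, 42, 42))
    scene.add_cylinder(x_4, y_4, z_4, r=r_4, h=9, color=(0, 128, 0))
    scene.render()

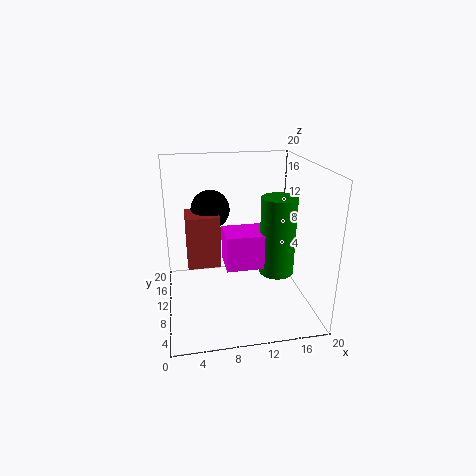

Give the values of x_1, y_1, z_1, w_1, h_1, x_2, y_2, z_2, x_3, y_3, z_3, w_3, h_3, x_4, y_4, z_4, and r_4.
x_1 = 7; y_1 = 1; z_1 = 10; w_1 = 5; h_1 = 4; x_2 = 7; y_2 = 17; z_2 = 12; x_3 = 3; y_3 = 13; z_3 = 4; w_3 = 5; h_3 = 8; x_4 = 13; y_4 = 2; z_4 = 9; r_4 = 2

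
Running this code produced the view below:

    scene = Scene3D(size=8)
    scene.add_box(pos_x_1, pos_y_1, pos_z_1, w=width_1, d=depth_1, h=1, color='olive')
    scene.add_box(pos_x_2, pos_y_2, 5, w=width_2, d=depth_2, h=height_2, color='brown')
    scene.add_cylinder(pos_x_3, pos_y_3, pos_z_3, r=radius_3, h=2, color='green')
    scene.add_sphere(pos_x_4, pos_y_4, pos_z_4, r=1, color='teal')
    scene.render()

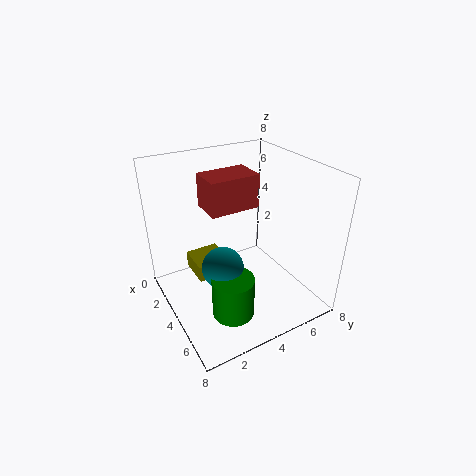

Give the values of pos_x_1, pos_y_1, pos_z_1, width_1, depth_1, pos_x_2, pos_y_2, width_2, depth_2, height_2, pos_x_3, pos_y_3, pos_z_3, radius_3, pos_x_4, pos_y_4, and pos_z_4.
pos_x_1 = 1; pos_y_1 = 2; pos_z_1 = 1; width_1 = 2; depth_1 = 2; pos_x_2 = 1; pos_y_2 = 3; width_2 = 2; depth_2 = 3; height_2 = 2; pos_x_3 = 7; pos_y_3 = 2; pos_z_3 = 2; radius_3 = 1; pos_x_4 = 6; pos_y_4 = 2; pos_z_4 = 4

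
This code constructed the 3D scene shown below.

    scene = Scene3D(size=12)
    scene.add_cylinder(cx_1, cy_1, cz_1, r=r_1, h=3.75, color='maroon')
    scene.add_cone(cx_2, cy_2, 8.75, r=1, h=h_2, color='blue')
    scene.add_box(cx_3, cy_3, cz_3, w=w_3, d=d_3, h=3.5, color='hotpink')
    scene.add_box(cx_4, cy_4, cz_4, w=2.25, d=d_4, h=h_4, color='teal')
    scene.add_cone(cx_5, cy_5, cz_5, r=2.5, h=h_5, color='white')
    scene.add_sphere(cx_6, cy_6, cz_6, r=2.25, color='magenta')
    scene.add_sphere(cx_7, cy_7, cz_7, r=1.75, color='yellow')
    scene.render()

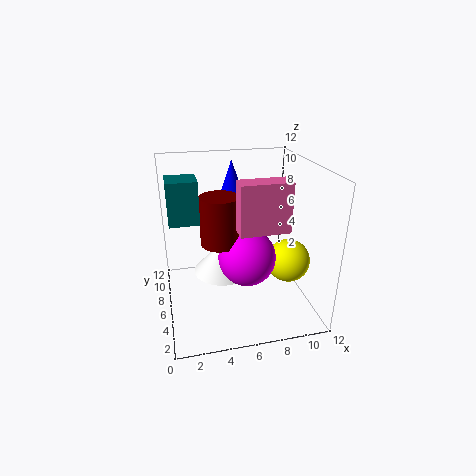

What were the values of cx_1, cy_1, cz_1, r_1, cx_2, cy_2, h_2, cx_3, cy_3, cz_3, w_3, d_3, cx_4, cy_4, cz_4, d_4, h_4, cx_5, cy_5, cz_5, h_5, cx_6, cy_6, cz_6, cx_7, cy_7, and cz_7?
cx_1 = 4.25; cy_1 = 4.5; cz_1 = 6.5; r_1 = 1.5; cx_2 = 6.25; cy_2 = 9.5; h_2 = 3; cx_3 = 5; cy_3 = 1; cz_3 = 8.5; w_3 = 3.5; d_3 = 1.5; cx_4 = 0.5; cy_4 = 4.25; cz_4 = 8.25; d_4 = 2.25; h_4 = 3.25; cx_5 = 4.75; cy_5 = 6.25; cz_5 = 3; h_5 = 2.75; cx_6 = 6.25; cy_6 = 4; cz_6 = 5.25; cx_7 = 9.75; cy_7 = 4; cz_7 = 4.5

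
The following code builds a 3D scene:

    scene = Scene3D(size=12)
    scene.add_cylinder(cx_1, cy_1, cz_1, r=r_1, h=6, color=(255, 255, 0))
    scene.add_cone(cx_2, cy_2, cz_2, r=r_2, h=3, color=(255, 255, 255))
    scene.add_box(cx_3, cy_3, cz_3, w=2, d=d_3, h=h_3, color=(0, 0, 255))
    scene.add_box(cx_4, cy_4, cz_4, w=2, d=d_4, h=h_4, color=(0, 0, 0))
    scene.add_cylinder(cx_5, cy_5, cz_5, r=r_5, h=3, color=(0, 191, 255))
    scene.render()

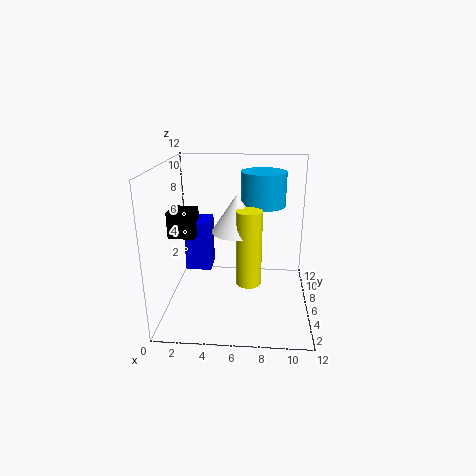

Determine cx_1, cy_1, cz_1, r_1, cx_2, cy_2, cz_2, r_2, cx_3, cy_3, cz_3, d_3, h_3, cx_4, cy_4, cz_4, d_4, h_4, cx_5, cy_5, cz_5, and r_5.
cx_1 = 7; cy_1 = 4; cz_1 = 3; r_1 = 1; cx_2 = 6; cy_2 = 5; cz_2 = 7; r_2 = 2; cx_3 = 2; cy_3 = 4; cz_3 = 4; d_3 = 2; h_3 = 4; cx_4 = 1; cy_4 = 3; cz_4 = 7; d_4 = 2; h_4 = 2; cx_5 = 8; cy_5 = 9; cz_5 = 8; r_5 = 2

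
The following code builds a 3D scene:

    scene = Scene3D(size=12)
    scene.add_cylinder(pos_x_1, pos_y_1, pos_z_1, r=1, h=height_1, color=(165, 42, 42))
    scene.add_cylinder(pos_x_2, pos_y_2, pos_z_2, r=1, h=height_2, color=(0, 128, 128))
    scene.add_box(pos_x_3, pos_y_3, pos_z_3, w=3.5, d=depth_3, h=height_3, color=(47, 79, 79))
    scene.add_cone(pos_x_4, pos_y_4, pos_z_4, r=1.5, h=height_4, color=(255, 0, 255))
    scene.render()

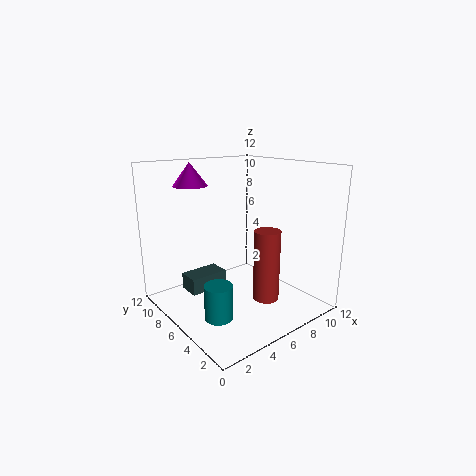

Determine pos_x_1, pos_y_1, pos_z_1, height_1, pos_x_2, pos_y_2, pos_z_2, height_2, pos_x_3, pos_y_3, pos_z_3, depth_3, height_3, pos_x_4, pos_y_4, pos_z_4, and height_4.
pos_x_1 = 6
pos_y_1 = 2.5
pos_z_1 = 2
height_1 = 5.5
pos_x_2 = 1.5
pos_y_2 = 2.5
pos_z_2 = 2
height_2 = 2.5
pos_x_3 = 3
pos_y_3 = 8.5
pos_z_3 = 0.5
depth_3 = 2
height_3 = 1.5
pos_x_4 = 4
pos_y_4 = 10
pos_z_4 = 10
height_4 = 2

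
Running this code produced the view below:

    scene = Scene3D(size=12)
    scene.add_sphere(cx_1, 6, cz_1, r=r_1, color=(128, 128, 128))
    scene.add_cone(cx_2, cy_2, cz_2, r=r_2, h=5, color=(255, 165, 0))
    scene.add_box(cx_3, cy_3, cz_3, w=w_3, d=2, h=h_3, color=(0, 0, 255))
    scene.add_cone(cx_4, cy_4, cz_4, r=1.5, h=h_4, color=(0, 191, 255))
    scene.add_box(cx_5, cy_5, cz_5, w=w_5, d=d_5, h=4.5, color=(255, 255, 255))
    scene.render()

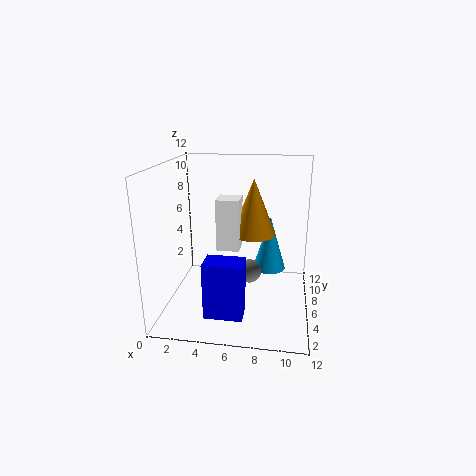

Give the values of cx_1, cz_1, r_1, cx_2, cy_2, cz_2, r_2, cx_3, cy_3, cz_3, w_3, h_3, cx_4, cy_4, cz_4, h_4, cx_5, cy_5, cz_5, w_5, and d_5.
cx_1 = 7; cz_1 = 3; r_1 = 1; cx_2 = 7; cy_2 = 8.5; cz_2 = 5.5; r_2 = 2; cx_3 = 4; cy_3 = 1.5; cz_3 = 1; w_3 = 3; h_3 = 4.5; cx_4 = 8.5; cy_4 = 9; cz_4 = 2; h_4 = 5; cx_5 = 4; cy_5 = 6.5; cz_5 = 4.5; w_5 = 2; d_5 = 2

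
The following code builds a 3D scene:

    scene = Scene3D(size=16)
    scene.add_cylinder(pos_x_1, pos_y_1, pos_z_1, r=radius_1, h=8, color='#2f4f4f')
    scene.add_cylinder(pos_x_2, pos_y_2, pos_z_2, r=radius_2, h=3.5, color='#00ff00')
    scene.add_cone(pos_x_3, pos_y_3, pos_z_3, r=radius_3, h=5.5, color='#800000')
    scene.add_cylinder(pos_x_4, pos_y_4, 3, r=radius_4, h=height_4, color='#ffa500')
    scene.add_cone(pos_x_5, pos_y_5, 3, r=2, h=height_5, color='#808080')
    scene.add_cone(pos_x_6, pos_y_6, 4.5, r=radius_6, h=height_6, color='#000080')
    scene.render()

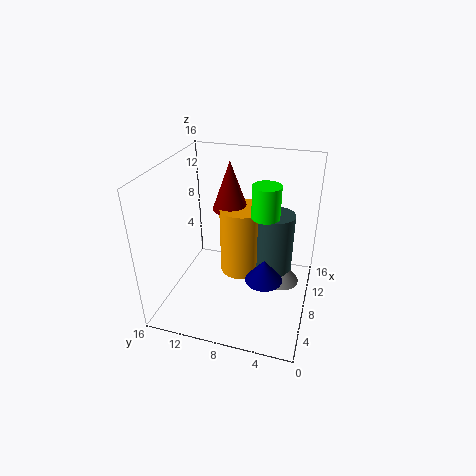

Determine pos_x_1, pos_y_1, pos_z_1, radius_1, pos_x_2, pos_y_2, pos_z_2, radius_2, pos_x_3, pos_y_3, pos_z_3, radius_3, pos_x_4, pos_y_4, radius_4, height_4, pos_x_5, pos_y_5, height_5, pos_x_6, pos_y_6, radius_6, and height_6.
pos_x_1 = 9; pos_y_1 = 4; pos_z_1 = 3; radius_1 = 2; pos_x_2 = 8; pos_y_2 = 5; pos_z_2 = 11; radius_2 = 1.5; pos_x_3 = 10; pos_y_3 = 9.5; pos_z_3 = 10.5; radius_3 = 2; pos_x_4 = 9.5; pos_y_4 = 8; radius_4 = 2.5; height_4 = 8; pos_x_5 = 8.5; pos_y_5 = 3; height_5 = 2.5; pos_x_6 = 6; pos_y_6 = 4.5; radius_6 = 2; height_6 = 2.5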